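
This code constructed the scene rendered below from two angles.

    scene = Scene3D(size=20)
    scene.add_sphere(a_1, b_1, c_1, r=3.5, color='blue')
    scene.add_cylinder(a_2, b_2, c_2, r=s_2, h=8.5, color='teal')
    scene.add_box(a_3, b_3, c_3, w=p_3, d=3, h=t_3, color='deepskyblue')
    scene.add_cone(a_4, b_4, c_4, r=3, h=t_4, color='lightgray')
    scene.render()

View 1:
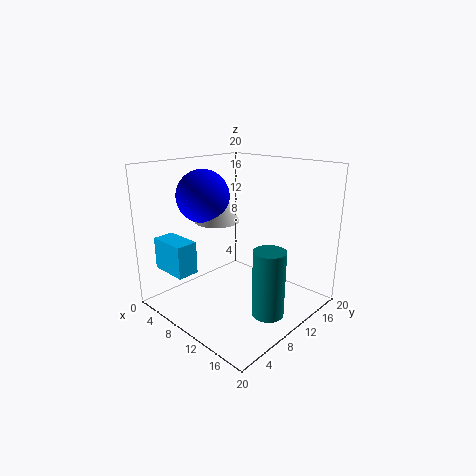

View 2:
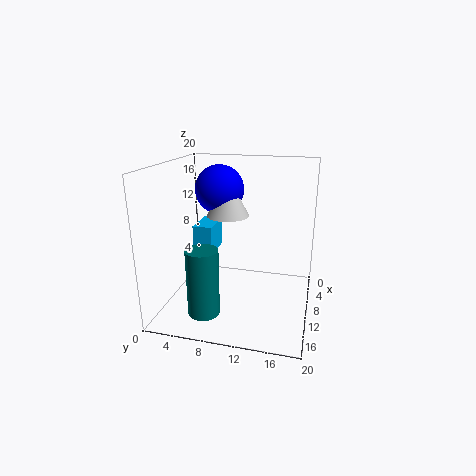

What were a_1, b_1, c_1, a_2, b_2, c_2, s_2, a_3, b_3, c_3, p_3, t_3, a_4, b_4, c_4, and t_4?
a_1 = 7
b_1 = 6.5
c_1 = 16
a_2 = 17.5
b_2 = 7.5
c_2 = 2.5
s_2 = 2
a_3 = 1.5
b_3 = 2
c_3 = 5.5
p_3 = 5.5
t_3 = 4.5
a_4 = 8
b_4 = 8
c_4 = 12.5
t_4 = 6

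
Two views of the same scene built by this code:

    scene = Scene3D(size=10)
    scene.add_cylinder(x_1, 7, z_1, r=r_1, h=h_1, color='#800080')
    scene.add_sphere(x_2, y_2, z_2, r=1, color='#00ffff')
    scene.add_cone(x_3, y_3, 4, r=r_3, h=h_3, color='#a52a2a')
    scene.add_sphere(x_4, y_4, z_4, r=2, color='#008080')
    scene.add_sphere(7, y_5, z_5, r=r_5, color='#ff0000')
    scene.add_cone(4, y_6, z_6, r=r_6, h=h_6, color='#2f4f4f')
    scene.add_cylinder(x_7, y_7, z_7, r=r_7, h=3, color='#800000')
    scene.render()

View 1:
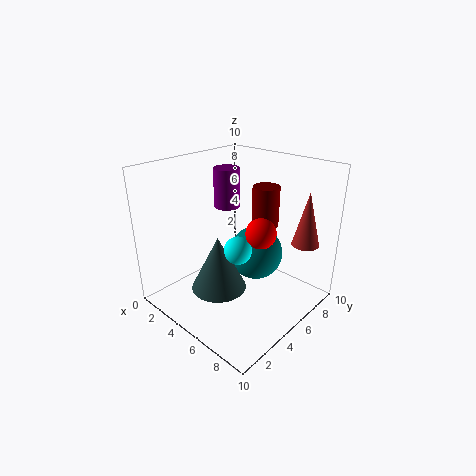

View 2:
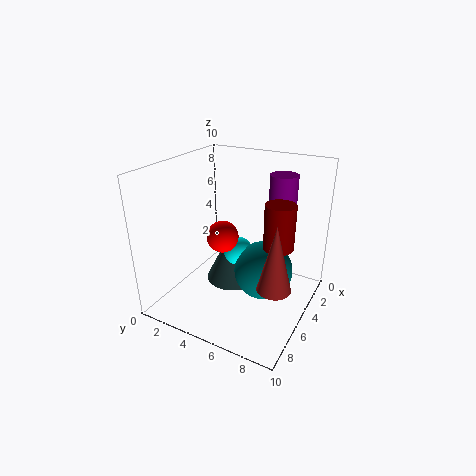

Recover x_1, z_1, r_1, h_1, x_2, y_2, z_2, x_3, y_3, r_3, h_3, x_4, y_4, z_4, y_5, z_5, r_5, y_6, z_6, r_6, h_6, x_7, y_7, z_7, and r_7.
x_1 = 2
z_1 = 6
r_1 = 1
h_1 = 3
x_2 = 5
y_2 = 5
z_2 = 4
x_3 = 8
y_3 = 9
r_3 = 1
h_3 = 4
x_4 = 5
y_4 = 7
z_4 = 3
y_5 = 5
z_5 = 6
r_5 = 1
y_6 = 4
z_6 = 1
r_6 = 2
h_6 = 4
x_7 = 5
y_7 = 8
z_7 = 5
r_7 = 1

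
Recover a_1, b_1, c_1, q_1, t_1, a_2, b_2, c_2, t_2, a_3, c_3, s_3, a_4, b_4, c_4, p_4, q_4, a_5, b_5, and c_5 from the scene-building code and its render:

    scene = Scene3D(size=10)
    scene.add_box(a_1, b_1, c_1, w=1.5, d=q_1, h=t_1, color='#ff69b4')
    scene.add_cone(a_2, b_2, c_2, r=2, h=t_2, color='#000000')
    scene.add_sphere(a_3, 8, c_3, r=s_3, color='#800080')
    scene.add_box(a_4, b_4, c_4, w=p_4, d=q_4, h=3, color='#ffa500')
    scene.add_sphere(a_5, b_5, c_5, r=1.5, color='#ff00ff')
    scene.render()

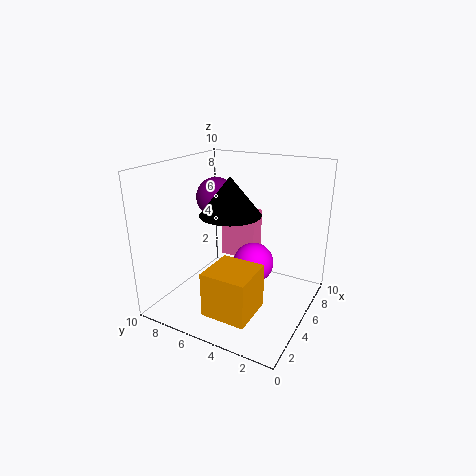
a_1 = 8.5; b_1 = 5.5; c_1 = 1.5; q_1 = 3; t_1 = 4; a_2 = 4; b_2 = 5; c_2 = 7; t_2 = 2.5; a_3 = 7; c_3 = 7; s_3 = 1.5; a_4 = 1; b_4 = 2.5; c_4 = 1; p_4 = 3; q_4 = 3; a_5 = 6.5; b_5 = 4.5; c_5 = 2.5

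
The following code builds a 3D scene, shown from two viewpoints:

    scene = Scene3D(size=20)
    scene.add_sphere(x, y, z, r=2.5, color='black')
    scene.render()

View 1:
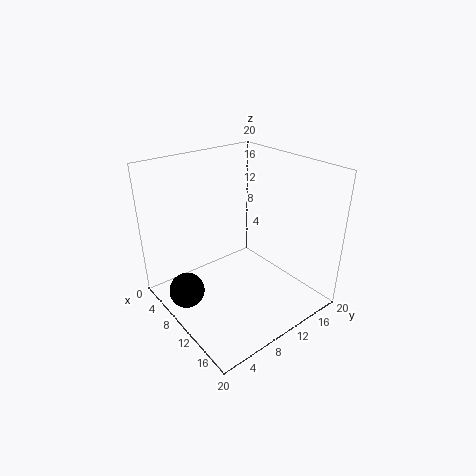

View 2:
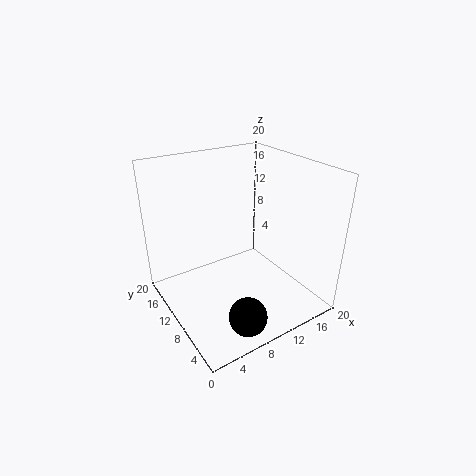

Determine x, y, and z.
x = 7; y = 3; z = 2.5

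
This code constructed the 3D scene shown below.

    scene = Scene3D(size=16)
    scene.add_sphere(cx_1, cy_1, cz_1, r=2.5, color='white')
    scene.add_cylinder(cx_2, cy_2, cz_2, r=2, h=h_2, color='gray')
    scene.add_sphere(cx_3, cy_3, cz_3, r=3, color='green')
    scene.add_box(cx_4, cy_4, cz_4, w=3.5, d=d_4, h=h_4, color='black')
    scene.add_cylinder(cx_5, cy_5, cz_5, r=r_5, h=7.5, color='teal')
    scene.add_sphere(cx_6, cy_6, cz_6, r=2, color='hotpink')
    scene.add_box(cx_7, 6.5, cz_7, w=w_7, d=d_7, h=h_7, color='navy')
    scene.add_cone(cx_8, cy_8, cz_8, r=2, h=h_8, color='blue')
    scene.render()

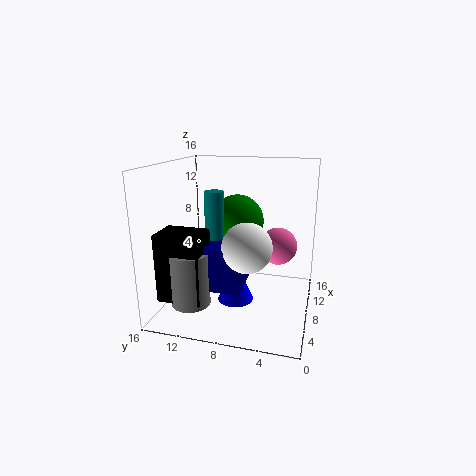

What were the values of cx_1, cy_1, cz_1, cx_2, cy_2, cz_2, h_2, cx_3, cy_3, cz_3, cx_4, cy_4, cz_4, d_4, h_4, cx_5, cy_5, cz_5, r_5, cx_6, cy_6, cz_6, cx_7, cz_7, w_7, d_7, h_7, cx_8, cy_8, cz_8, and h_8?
cx_1 = 4, cy_1 = 6, cz_1 = 8.5, cx_2 = 2.5, cy_2 = 11.5, cz_2 = 2.5, h_2 = 5.5, cx_3 = 9.5, cy_3 = 8.5, cz_3 = 9.5, cx_4 = 1, cy_4 = 10, cz_4 = 3, d_4 = 4.5, h_4 = 7, cx_5 = 6, cy_5 = 10, cz_5 = 6, r_5 = 1, cx_6 = 8, cy_6 = 3.5, cz_6 = 7.5, cx_7 = 2.5, cz_7 = 4, w_7 = 5, d_7 = 5.5, h_7 = 4.5, cx_8 = 7, cy_8 = 8, cz_8 = 1, h_8 = 4.5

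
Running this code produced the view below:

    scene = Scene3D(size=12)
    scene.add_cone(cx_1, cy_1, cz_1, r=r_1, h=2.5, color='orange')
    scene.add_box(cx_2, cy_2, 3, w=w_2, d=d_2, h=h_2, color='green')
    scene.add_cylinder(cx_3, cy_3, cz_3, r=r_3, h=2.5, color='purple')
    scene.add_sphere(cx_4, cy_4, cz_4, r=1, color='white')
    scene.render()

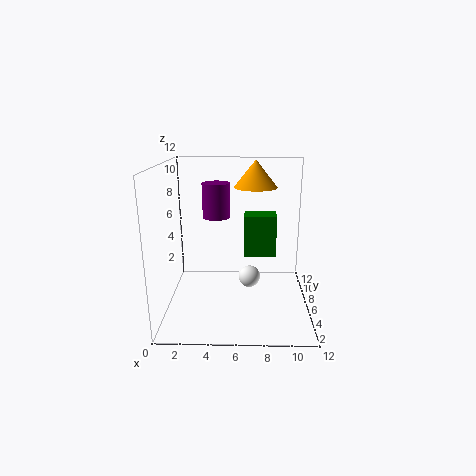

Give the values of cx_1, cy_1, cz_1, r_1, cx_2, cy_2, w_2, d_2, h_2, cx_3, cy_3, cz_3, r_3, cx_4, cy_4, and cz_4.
cx_1 = 7.5; cy_1 = 10; cz_1 = 9.5; r_1 = 2; cx_2 = 6.5; cy_2 = 9; w_2 = 3; d_2 = 2; h_2 = 4; cx_3 = 4.5; cy_3 = 3.5; cz_3 = 8.5; r_3 = 1; cx_4 = 7; cy_4 = 8; cz_4 = 1.5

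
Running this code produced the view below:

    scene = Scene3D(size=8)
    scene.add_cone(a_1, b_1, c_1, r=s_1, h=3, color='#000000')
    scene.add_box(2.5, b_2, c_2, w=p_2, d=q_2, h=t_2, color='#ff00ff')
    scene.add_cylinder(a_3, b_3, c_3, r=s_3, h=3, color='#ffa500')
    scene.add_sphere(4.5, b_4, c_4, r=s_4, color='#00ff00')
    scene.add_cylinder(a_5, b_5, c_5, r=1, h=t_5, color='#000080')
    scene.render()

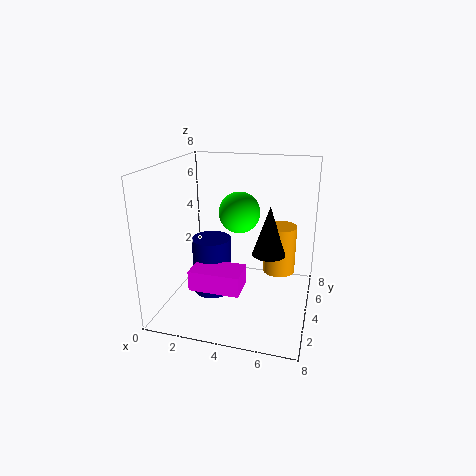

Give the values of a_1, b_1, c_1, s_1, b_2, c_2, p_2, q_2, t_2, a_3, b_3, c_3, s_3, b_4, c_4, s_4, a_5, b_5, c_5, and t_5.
a_1 = 5.5; b_1 = 5.5; c_1 = 2.5; s_1 = 1; b_2 = 0.5; c_2 = 2.5; p_2 = 2.5; q_2 = 1.5; t_2 = 1; a_3 = 6; b_3 = 6.5; c_3 = 1; s_3 = 1; b_4 = 2.5; c_4 = 6; s_4 = 1; a_5 = 3; b_5 = 2.5; c_5 = 1.5; t_5 = 3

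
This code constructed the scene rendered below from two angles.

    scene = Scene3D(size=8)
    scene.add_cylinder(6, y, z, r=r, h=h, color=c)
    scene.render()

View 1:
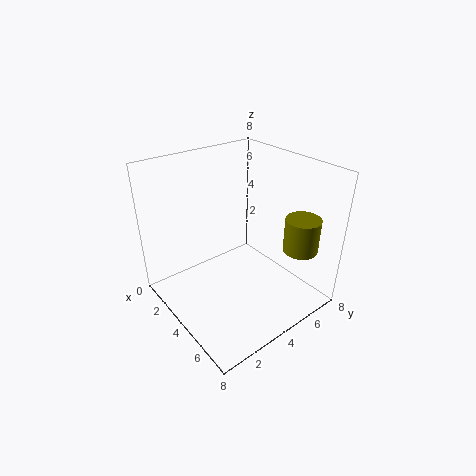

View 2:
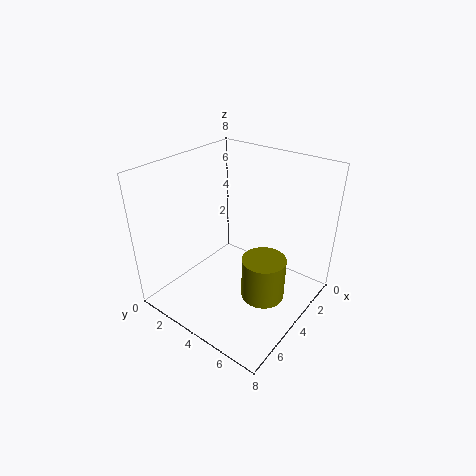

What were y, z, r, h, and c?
y = 7
z = 3
r = 1
h = 2
c = 'olive'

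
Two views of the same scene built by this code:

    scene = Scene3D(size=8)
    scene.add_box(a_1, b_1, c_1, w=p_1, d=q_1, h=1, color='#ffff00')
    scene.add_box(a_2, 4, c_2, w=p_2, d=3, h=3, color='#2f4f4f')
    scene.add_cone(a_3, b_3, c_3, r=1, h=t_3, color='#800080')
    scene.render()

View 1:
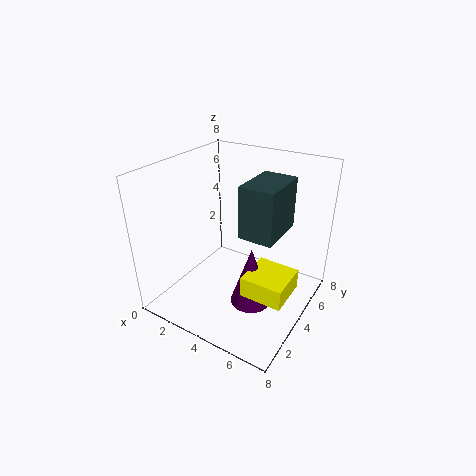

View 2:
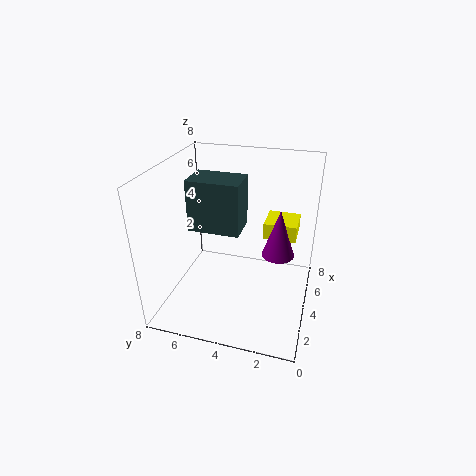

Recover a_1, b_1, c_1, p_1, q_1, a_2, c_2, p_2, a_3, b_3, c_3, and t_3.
a_1 = 6, b_1 = 1, c_1 = 3, p_1 = 2, q_1 = 2, a_2 = 4, c_2 = 4, p_2 = 2, a_3 = 6, b_3 = 2, c_3 = 2, t_3 = 3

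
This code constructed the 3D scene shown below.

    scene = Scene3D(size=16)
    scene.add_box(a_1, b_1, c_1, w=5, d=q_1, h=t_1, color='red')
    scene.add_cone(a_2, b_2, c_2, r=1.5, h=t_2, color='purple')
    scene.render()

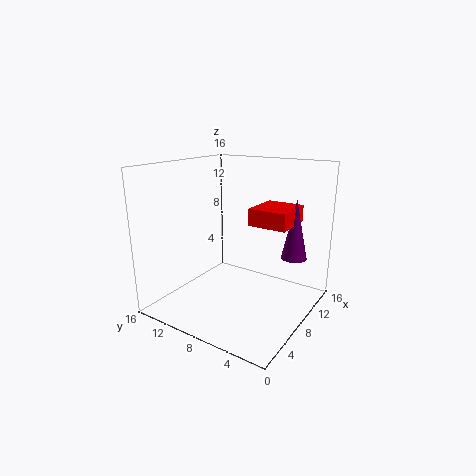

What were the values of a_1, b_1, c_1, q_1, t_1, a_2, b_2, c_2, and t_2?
a_1 = 9.75, b_1 = 3.25, c_1 = 9, q_1 = 4.5, t_1 = 2, a_2 = 12.75, b_2 = 3.25, c_2 = 5, t_2 = 7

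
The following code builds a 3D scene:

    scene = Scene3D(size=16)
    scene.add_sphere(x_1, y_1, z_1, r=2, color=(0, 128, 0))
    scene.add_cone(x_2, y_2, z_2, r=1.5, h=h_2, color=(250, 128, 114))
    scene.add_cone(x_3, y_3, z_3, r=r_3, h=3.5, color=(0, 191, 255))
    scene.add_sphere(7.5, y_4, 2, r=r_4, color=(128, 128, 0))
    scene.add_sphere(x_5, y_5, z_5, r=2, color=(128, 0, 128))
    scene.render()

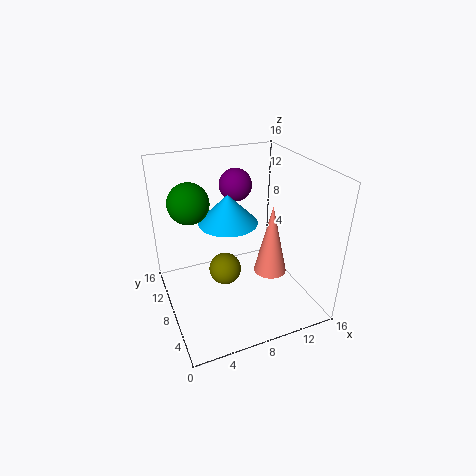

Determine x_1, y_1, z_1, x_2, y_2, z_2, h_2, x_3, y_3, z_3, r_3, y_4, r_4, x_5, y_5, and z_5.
x_1 = 2.5, y_1 = 7, z_1 = 13.5, x_2 = 8.5, y_2 = 1.5, z_2 = 8, h_2 = 6.5, x_3 = 8, y_3 = 11, z_3 = 8.5, r_3 = 3.5, y_4 = 11, r_4 = 2, x_5 = 10, y_5 = 13.5, z_5 = 12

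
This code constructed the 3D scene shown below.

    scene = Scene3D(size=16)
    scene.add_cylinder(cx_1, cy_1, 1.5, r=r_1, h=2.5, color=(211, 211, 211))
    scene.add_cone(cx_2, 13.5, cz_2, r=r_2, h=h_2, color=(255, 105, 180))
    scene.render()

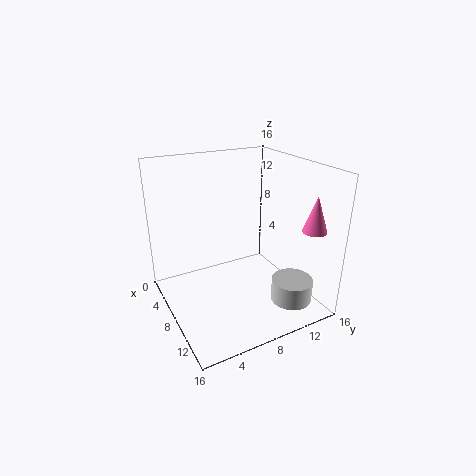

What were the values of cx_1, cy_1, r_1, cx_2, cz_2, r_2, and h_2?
cx_1 = 12.75, cy_1 = 12.25, r_1 = 2.25, cx_2 = 14, cz_2 = 10, r_2 = 1.25, h_2 = 3.75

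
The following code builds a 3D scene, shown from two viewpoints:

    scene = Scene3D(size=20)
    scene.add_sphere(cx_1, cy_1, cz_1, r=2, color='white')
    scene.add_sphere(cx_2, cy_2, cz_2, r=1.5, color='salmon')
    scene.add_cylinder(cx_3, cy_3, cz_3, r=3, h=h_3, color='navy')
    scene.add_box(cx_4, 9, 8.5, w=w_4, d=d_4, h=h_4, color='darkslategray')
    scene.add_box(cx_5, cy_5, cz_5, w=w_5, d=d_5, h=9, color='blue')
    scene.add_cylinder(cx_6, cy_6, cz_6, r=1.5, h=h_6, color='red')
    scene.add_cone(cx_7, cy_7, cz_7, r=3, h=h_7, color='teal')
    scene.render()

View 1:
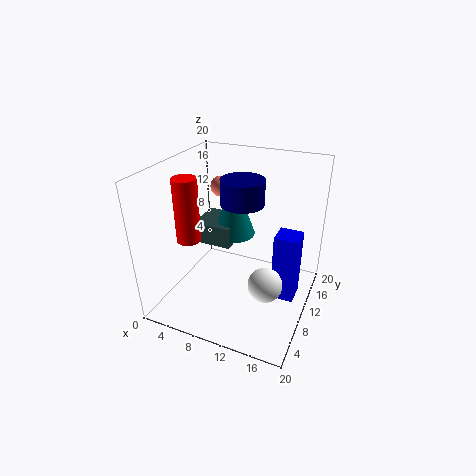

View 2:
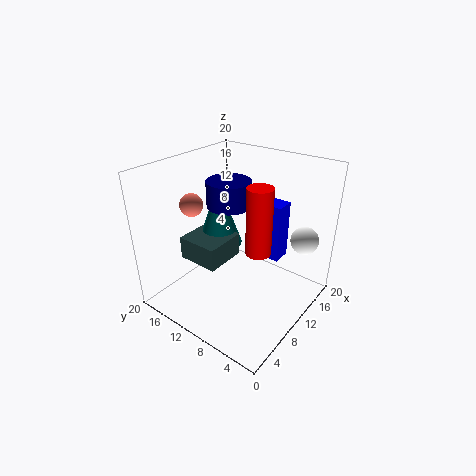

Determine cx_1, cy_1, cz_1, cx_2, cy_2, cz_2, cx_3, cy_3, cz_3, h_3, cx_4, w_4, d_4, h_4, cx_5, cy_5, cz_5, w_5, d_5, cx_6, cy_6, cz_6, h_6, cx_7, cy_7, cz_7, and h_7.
cx_1 = 16.5; cy_1 = 3; cz_1 = 9; cx_2 = 5.5; cy_2 = 14; cz_2 = 15.5; cx_3 = 10; cy_3 = 11.5; cz_3 = 14.5; h_3 = 3.5; cx_4 = 3.5; w_4 = 5.5; d_4 = 5.5; h_4 = 3; cx_5 = 16; cy_5 = 7; cz_5 = 4; w_5 = 3; d_5 = 3; cx_6 = 6; cy_6 = 4; cz_6 = 12; h_6 = 8; cx_7 = 8.5; cy_7 = 12; cz_7 = 9.5; h_7 = 8.5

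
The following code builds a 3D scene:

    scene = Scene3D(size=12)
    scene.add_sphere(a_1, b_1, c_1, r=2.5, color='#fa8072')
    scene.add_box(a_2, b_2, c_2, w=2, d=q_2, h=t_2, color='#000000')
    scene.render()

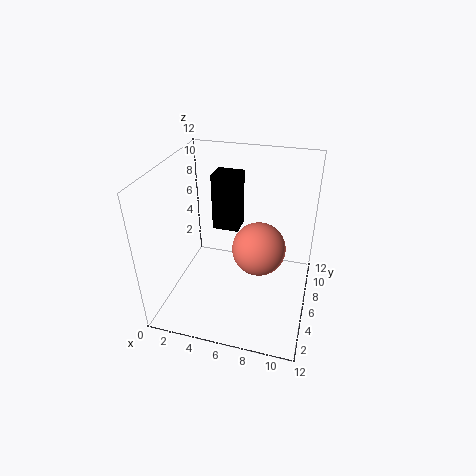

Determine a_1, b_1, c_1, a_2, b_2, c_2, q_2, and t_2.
a_1 = 7.25; b_1 = 8.75; c_1 = 3.25; a_2 = 4.5; b_2 = 4.25; c_2 = 7.75; q_2 = 1.75; t_2 = 4.25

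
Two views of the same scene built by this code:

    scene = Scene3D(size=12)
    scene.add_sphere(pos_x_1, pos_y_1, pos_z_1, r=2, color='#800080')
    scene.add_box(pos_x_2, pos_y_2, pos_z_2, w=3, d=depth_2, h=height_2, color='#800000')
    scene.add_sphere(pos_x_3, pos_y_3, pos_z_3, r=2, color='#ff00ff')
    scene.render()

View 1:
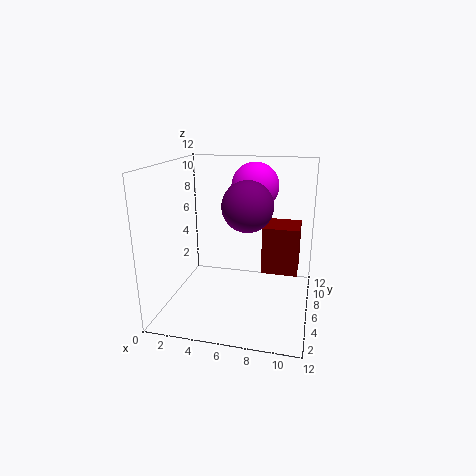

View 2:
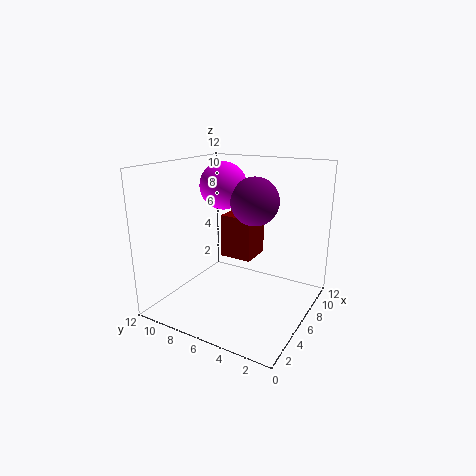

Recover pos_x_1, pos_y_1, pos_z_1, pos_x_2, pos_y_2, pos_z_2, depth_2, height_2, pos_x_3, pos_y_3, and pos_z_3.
pos_x_1 = 7; pos_y_1 = 5; pos_z_1 = 9; pos_x_2 = 8; pos_y_2 = 6; pos_z_2 = 3; depth_2 = 3; height_2 = 4; pos_x_3 = 7; pos_y_3 = 8; pos_z_3 = 10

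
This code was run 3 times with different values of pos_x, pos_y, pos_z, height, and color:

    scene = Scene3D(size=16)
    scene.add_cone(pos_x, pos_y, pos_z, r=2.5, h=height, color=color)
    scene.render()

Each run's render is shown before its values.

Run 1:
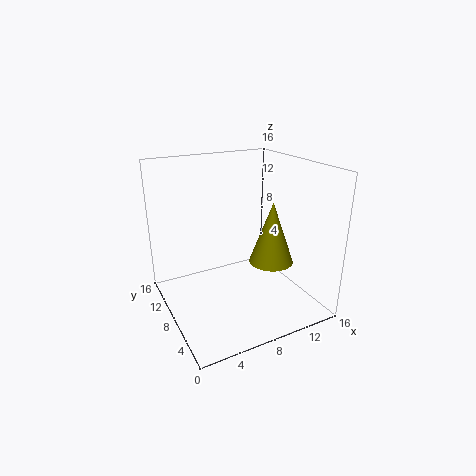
pos_x = 11.5
pos_y = 6.5
pos_z = 5
height = 7
color = 'olive'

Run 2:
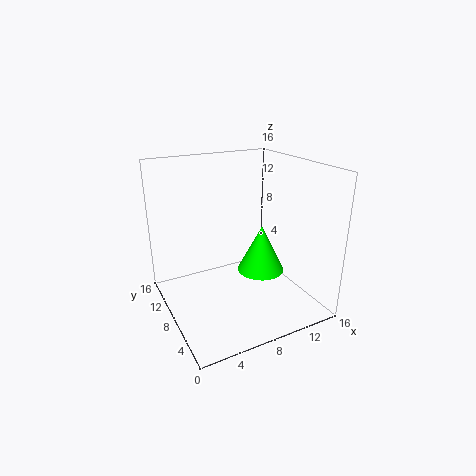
pos_x = 9.5
pos_y = 5.5
pos_z = 5
height = 5
color = 'lime'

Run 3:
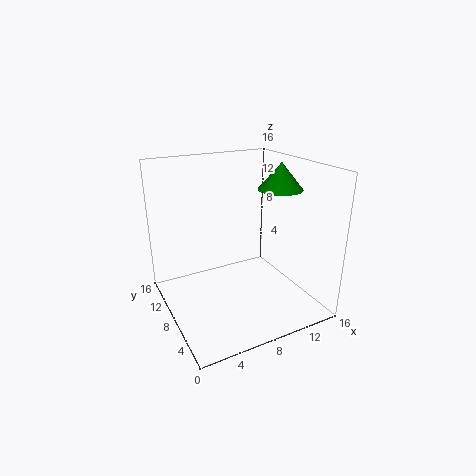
pos_x = 13
pos_y = 7.5
pos_z = 13
height = 3
color = 'green'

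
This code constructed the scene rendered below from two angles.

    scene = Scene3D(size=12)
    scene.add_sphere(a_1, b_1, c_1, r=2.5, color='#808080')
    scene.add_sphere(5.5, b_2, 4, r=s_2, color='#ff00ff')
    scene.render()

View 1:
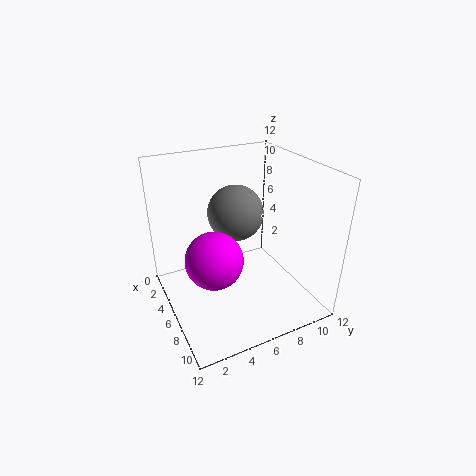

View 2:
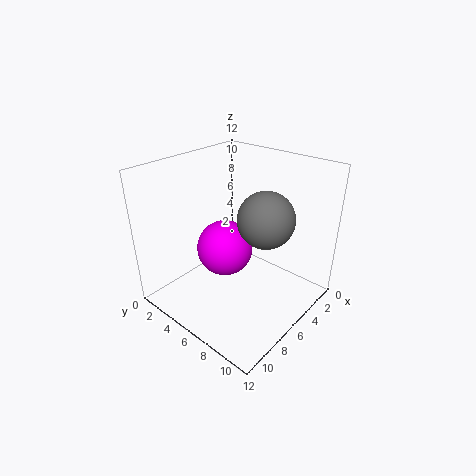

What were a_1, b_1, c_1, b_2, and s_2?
a_1 = 3.5, b_1 = 7, c_1 = 7, b_2 = 4, s_2 = 2.5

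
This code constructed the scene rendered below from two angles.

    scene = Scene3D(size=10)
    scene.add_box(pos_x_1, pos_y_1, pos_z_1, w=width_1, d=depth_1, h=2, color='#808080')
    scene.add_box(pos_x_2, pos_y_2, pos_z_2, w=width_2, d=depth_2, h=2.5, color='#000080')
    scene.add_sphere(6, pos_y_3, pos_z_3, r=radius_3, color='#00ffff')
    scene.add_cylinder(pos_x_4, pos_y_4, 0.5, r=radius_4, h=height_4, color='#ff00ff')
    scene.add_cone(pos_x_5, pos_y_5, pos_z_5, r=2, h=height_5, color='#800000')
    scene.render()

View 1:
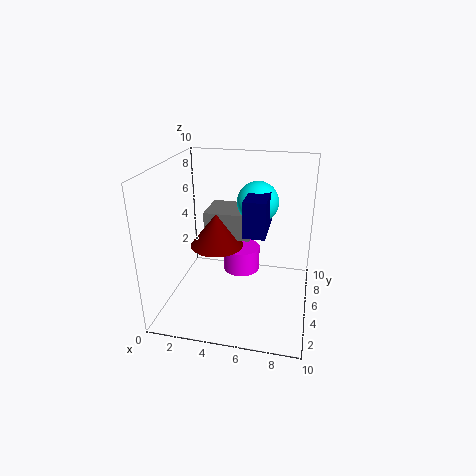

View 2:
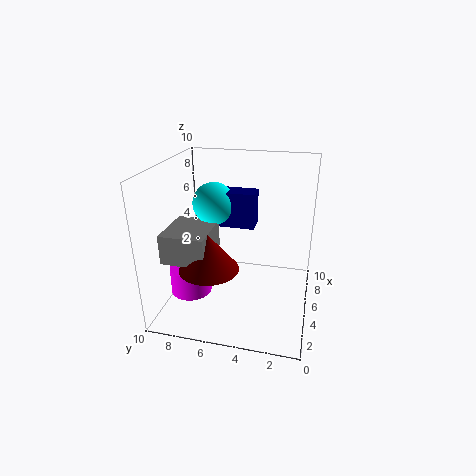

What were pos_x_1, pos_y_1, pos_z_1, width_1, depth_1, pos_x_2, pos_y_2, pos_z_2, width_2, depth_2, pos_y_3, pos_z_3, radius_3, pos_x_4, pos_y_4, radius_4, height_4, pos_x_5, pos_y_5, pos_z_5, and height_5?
pos_x_1 = 2; pos_y_1 = 6.5; pos_z_1 = 4; width_1 = 3.5; depth_1 = 3; pos_x_2 = 5.5; pos_y_2 = 4; pos_z_2 = 5.5; width_2 = 1.5; depth_2 = 3.5; pos_y_3 = 7; pos_z_3 = 7; radius_3 = 1.5; pos_x_4 = 4.5; pos_y_4 = 8.5; radius_4 = 1.5; height_4 = 2; pos_x_5 = 3; pos_y_5 = 6.5; pos_z_5 = 3.5; height_5 = 2.5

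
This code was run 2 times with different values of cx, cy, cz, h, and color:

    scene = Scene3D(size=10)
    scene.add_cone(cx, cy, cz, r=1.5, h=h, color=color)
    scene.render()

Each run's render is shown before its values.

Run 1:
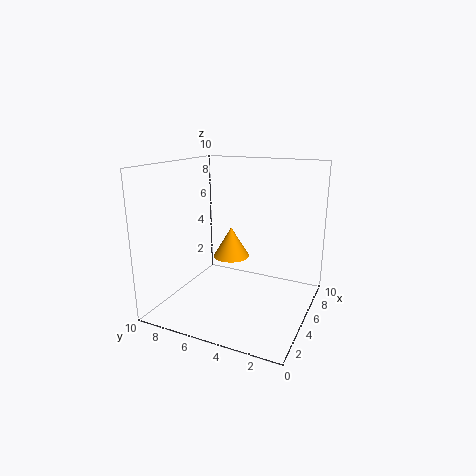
cx = 8.5; cy = 7.25; cz = 2; h = 2.5; color = 'orange'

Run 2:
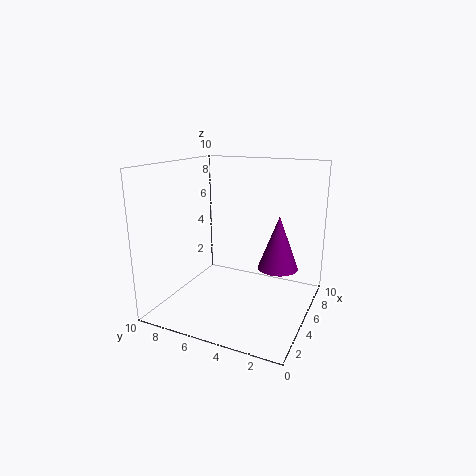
cx = 7.25; cy = 2.75; cz = 2.25; h = 4; color = 'purple'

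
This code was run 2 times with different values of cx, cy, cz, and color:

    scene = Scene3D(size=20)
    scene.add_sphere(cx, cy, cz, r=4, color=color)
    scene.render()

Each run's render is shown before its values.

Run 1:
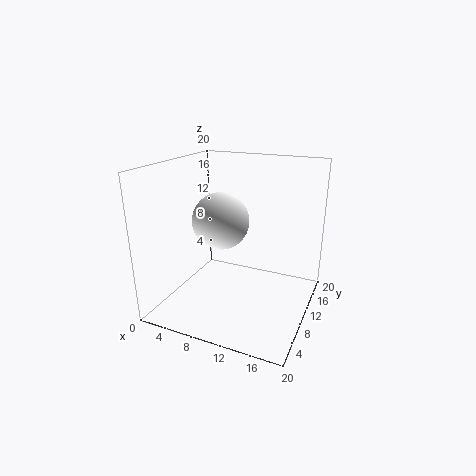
cx = 7.25
cy = 10.25
cz = 12
color = 'white'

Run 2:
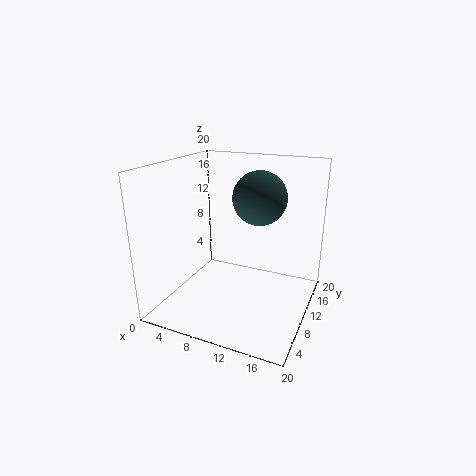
cx = 11.25
cy = 15
cz = 14.5
color = 'darkslategray'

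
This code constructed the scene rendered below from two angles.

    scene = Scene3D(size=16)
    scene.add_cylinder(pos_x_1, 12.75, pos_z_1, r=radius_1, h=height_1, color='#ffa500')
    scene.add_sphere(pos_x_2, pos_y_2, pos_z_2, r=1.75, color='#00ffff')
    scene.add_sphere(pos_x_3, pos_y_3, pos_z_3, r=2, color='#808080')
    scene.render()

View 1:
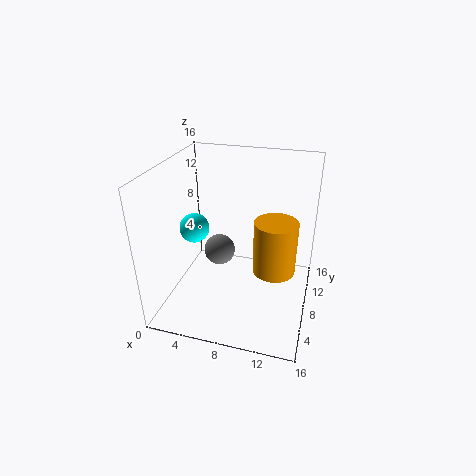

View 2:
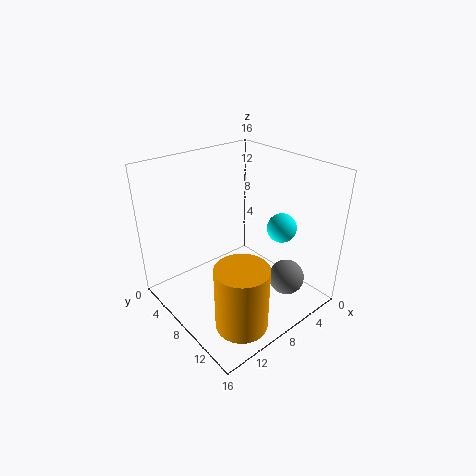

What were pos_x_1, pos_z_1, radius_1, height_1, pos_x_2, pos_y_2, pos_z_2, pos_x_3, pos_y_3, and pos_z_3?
pos_x_1 = 11.5, pos_z_1 = 1, radius_1 = 2.75, height_1 = 7, pos_x_2 = 2.25, pos_y_2 = 9.25, pos_z_2 = 7.75, pos_x_3 = 4.25, pos_y_3 = 12.25, pos_z_3 = 3.25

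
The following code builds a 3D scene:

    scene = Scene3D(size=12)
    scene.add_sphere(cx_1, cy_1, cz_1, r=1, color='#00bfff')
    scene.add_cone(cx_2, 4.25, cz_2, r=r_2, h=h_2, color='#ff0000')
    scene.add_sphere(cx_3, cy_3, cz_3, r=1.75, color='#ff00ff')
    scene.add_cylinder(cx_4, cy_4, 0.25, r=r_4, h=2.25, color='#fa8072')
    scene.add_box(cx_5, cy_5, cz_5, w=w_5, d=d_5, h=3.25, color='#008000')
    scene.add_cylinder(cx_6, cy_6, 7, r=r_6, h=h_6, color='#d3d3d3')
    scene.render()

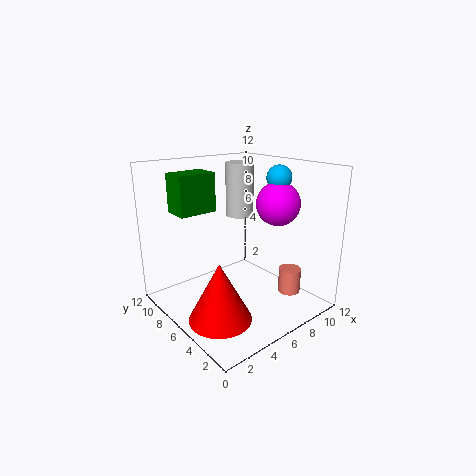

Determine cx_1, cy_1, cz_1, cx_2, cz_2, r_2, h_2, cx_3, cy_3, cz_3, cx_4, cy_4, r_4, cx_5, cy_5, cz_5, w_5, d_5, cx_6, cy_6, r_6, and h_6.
cx_1 = 8.5
cy_1 = 4
cz_1 = 11
cx_2 = 2.75
cz_2 = 0.5
r_2 = 2.5
h_2 = 4.75
cx_3 = 8.25
cy_3 = 3.75
cz_3 = 9
cx_4 = 10.5
cy_4 = 4
r_4 = 1
cx_5 = 2
cy_5 = 8
cz_5 = 8
w_5 = 3.25
d_5 = 2.25
cx_6 = 8.25
cy_6 = 8.5
r_6 = 1.25
h_6 = 4.75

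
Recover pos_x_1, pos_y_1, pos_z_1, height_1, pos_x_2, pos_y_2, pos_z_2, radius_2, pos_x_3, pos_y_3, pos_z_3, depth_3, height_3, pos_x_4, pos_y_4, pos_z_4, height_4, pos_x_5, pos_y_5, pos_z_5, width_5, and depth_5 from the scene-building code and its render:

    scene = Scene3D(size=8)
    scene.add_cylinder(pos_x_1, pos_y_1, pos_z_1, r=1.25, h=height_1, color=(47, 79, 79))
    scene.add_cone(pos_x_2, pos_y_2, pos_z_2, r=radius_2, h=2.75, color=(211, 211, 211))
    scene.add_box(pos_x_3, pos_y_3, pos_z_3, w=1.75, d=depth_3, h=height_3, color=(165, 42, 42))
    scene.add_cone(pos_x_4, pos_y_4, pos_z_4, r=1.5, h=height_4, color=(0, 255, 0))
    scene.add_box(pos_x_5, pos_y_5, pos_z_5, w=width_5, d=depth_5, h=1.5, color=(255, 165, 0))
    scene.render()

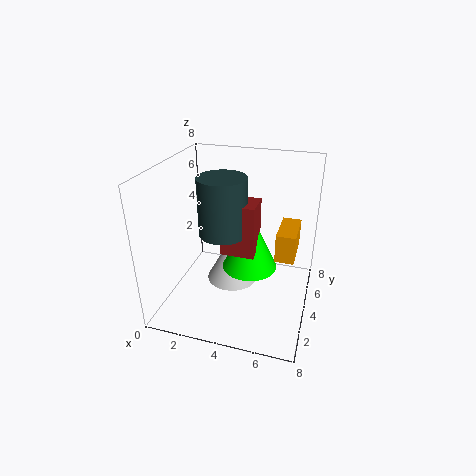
pos_x_1 = 3.5, pos_y_1 = 3, pos_z_1 = 4.75, height_1 = 3, pos_x_2 = 3.5, pos_y_2 = 4.5, pos_z_2 = 1, radius_2 = 1.5, pos_x_3 = 3.5, pos_y_3 = 2.5, pos_z_3 = 3.75, depth_3 = 1.5, height_3 = 2.75, pos_x_4 = 4.75, pos_y_4 = 3.75, pos_z_4 = 2.5, height_4 = 3.25, pos_x_5 = 6.25, pos_y_5 = 3, pos_z_5 = 3.5, width_5 = 1, depth_5 = 2.25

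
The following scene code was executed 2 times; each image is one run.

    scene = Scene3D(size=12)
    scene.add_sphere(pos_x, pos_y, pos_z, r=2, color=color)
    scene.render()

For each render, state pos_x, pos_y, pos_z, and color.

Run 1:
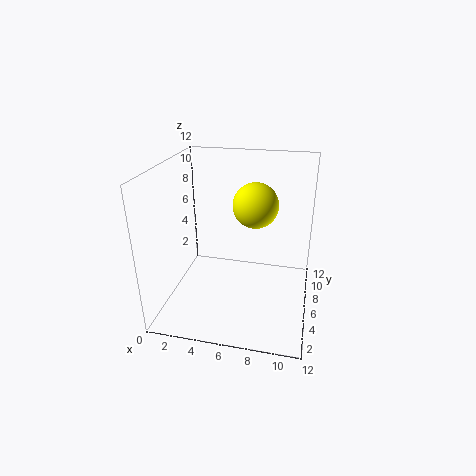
pos_x = 7, pos_y = 8.5, pos_z = 8, color = 'yellow'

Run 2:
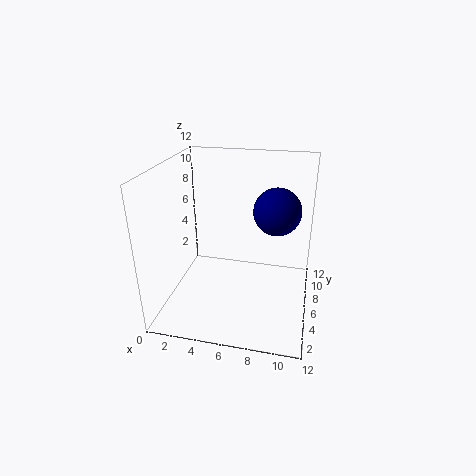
pos_x = 9, pos_y = 7.5, pos_z = 8, color = 'navy'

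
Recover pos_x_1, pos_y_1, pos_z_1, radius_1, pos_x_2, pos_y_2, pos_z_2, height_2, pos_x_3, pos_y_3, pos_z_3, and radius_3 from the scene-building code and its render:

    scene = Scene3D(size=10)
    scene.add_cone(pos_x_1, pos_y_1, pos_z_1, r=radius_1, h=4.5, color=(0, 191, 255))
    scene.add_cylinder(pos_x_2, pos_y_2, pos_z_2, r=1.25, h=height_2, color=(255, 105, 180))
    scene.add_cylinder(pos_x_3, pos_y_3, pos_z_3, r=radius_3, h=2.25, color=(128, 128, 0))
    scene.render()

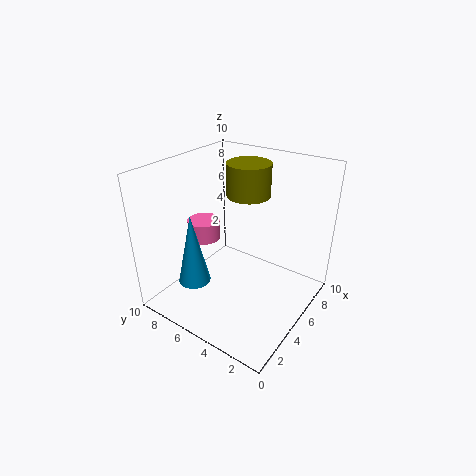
pos_x_1 = 1.25; pos_y_1 = 5.75; pos_z_1 = 3.5; radius_1 = 1; pos_x_2 = 5.75; pos_y_2 = 8.75; pos_z_2 = 3.5; height_2 = 1.5; pos_x_3 = 6.25; pos_y_3 = 5; pos_z_3 = 7.75; radius_3 = 1.5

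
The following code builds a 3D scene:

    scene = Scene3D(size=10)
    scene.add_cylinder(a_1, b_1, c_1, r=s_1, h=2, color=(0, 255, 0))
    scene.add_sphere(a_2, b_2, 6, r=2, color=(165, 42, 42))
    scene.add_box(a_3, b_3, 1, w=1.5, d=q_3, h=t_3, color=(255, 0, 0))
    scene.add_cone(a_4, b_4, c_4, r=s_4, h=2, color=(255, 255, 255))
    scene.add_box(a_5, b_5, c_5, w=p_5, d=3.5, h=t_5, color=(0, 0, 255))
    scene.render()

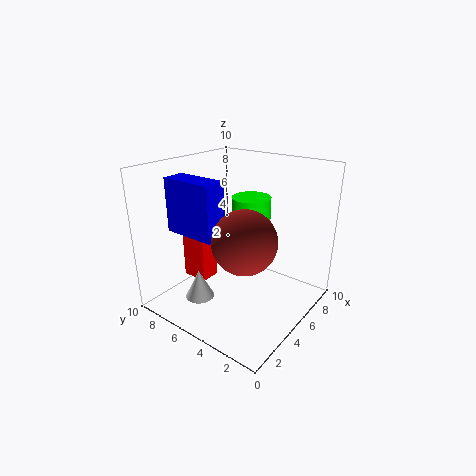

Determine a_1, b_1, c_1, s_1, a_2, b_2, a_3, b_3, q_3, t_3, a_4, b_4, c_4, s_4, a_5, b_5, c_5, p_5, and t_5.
a_1 = 8, b_1 = 6, c_1 = 5, s_1 = 1.5, a_2 = 3, b_2 = 3, a_3 = 4, b_3 = 7.5, q_3 = 2, t_3 = 4.5, a_4 = 2.5, b_4 = 6.5, c_4 = 1, s_4 = 1, a_5 = 1.5, b_5 = 4.5, c_5 = 6, p_5 = 1.5, t_5 = 3.5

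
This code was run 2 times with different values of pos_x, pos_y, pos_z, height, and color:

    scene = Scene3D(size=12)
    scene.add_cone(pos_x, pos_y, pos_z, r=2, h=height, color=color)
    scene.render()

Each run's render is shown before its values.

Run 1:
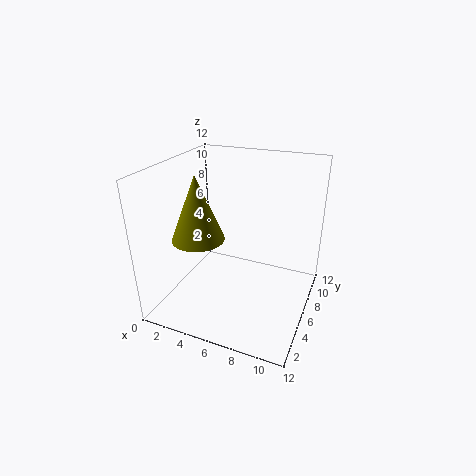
pos_x = 4, pos_y = 3, pos_z = 7, height = 5, color = 'olive'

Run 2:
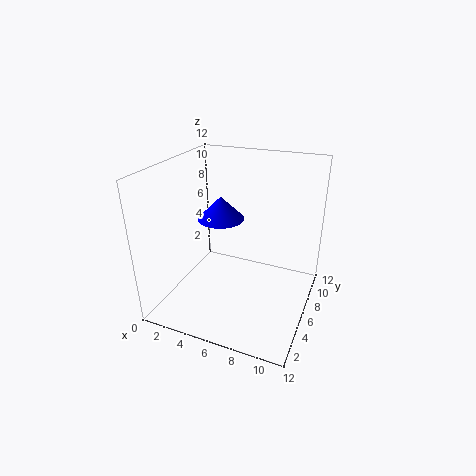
pos_x = 4, pos_y = 7, pos_z = 7, height = 2, color = 'blue'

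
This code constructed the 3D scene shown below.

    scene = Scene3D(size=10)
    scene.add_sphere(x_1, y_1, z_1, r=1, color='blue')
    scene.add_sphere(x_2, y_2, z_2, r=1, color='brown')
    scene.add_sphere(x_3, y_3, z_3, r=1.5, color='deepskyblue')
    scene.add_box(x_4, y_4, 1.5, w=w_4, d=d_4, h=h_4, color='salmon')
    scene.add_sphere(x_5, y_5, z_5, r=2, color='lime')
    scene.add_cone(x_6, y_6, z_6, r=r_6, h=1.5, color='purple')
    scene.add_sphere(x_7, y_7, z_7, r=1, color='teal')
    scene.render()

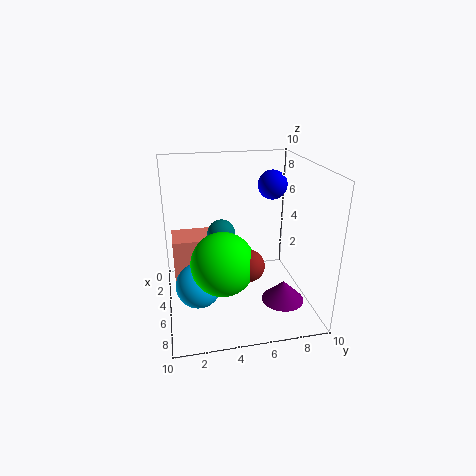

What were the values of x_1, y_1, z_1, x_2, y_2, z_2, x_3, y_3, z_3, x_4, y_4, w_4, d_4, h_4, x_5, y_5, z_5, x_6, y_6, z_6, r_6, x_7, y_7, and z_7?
x_1 = 4.5, y_1 = 7.5, z_1 = 8.5, x_2 = 8, y_2 = 5, z_2 = 4.5, x_3 = 6.5, y_3 = 2, z_3 = 2.5, x_4 = 1.5, y_4 = 0.5, w_4 = 2.5, d_4 = 3, h_4 = 3, x_5 = 7.5, y_5 = 3.5, z_5 = 4.5, x_6 = 6.5, y_6 = 8, z_6 = 0.5, r_6 = 1.5, x_7 = 4, y_7 = 4, z_7 = 5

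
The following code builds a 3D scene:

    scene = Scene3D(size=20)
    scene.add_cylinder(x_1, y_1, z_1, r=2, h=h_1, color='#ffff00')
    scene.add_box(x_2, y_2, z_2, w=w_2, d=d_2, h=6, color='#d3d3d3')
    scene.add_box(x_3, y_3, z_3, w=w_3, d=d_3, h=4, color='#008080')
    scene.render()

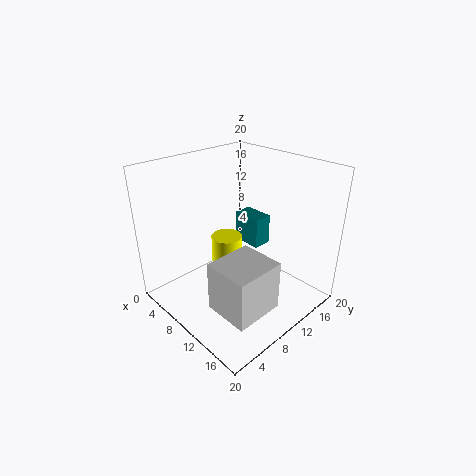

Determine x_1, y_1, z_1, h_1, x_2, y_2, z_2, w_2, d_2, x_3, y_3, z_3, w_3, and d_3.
x_1 = 10.5, y_1 = 7.5, z_1 = 1.5, h_1 = 10, x_2 = 14.5, y_2 = 1, z_2 = 6, w_2 = 5.5, d_2 = 6, x_3 = 9, y_3 = 10.5, z_3 = 9.5, w_3 = 4, d_3 = 2.5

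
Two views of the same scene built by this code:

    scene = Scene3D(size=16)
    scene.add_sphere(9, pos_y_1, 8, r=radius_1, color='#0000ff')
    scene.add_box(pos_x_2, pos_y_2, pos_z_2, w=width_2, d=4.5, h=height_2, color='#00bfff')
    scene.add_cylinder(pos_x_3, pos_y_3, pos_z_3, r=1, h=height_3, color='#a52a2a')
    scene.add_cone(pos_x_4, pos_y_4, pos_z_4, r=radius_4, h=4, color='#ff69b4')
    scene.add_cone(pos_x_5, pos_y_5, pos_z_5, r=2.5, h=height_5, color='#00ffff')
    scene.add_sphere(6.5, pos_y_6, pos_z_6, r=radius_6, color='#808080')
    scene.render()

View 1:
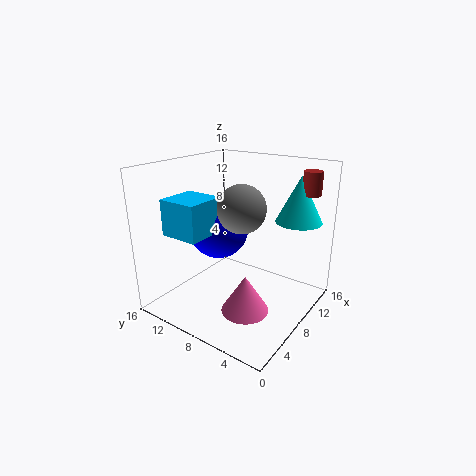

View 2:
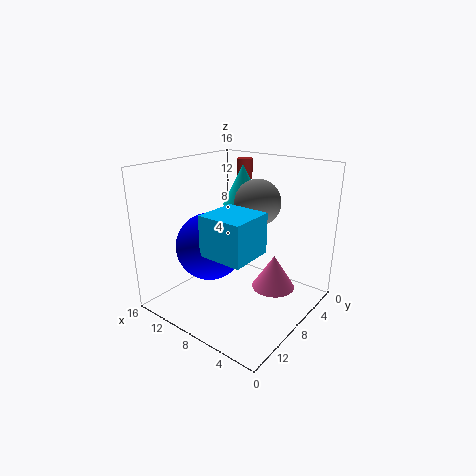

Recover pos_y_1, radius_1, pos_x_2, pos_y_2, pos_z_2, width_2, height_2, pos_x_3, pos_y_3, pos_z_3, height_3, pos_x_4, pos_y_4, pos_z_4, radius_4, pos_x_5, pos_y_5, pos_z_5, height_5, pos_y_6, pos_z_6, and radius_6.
pos_y_1 = 11.5
radius_1 = 3.5
pos_x_2 = 3
pos_y_2 = 10
pos_z_2 = 8.5
width_2 = 4.5
height_2 = 4
pos_x_3 = 12
pos_y_3 = 1.5
pos_z_3 = 13
height_3 = 2.5
pos_x_4 = 5
pos_y_4 = 5
pos_z_4 = 1.5
radius_4 = 2.5
pos_x_5 = 11.5
pos_y_5 = 2.5
pos_z_5 = 10
height_5 = 5
pos_y_6 = 6.5
pos_z_6 = 12
radius_6 = 2.5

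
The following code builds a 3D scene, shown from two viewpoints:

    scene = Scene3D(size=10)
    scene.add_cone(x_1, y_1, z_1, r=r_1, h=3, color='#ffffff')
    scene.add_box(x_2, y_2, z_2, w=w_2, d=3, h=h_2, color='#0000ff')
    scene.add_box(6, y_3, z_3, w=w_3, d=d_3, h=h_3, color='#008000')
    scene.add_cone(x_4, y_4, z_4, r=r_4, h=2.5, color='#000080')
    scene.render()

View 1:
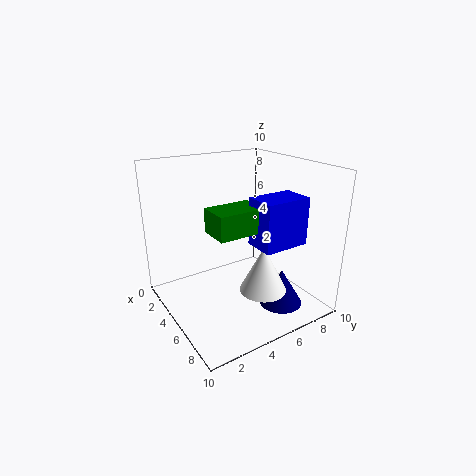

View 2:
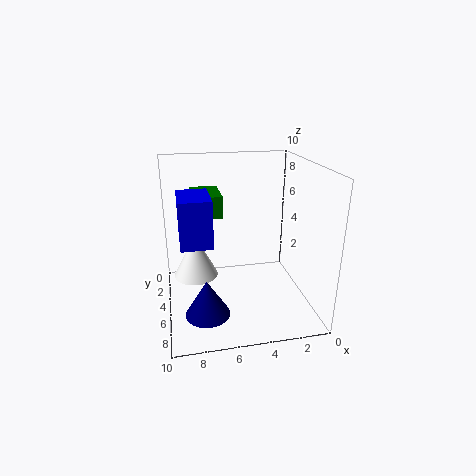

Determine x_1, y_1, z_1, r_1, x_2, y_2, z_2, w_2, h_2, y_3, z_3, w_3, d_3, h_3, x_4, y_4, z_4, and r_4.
x_1 = 8
y_1 = 5
z_1 = 2.5
r_1 = 1.5
x_2 = 7
y_2 = 4.5
z_2 = 5.5
w_2 = 2
h_2 = 3
y_3 = 2
z_3 = 6.5
w_3 = 2
d_3 = 3
h_3 = 1.5
x_4 = 7.5
y_4 = 7
z_4 = 0.5
r_4 = 1.5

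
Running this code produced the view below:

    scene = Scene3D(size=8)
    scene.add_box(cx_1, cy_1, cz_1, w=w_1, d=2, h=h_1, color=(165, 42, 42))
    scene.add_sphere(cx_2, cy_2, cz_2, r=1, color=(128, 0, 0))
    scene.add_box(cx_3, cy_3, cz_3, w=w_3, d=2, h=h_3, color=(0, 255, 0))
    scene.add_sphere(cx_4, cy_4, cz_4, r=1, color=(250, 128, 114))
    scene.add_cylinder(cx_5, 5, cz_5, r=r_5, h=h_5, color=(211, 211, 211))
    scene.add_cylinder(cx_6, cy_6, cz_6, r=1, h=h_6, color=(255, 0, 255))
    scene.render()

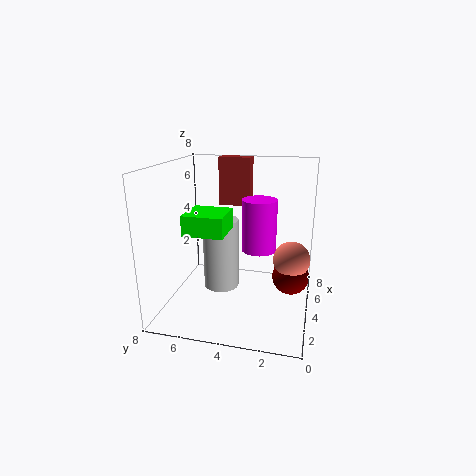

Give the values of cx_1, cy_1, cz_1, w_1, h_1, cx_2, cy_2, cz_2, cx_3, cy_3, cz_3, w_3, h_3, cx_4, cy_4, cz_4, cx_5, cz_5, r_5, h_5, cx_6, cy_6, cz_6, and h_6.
cx_1 = 7, cy_1 = 4, cz_1 = 5, w_1 = 1, h_1 = 3, cx_2 = 4, cy_2 = 1, cz_2 = 2, cx_3 = 1, cy_3 = 4, cz_3 = 5, w_3 = 2, h_3 = 1, cx_4 = 4, cy_4 = 1, cz_4 = 3, cx_5 = 4, cz_5 = 1, r_5 = 1, h_5 = 4, cx_6 = 5, cy_6 = 3, cz_6 = 3, h_6 = 3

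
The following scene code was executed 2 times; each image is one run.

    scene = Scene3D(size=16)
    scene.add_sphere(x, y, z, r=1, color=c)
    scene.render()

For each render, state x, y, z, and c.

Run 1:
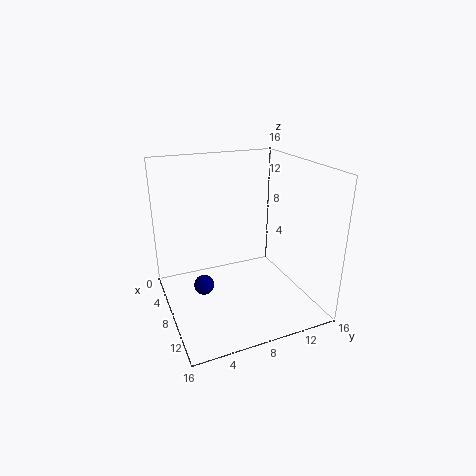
x = 11, y = 3, z = 5, c = 'navy'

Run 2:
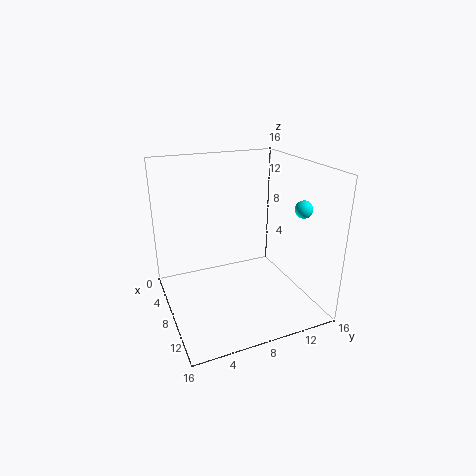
x = 10, y = 15, z = 11, c = 'cyan'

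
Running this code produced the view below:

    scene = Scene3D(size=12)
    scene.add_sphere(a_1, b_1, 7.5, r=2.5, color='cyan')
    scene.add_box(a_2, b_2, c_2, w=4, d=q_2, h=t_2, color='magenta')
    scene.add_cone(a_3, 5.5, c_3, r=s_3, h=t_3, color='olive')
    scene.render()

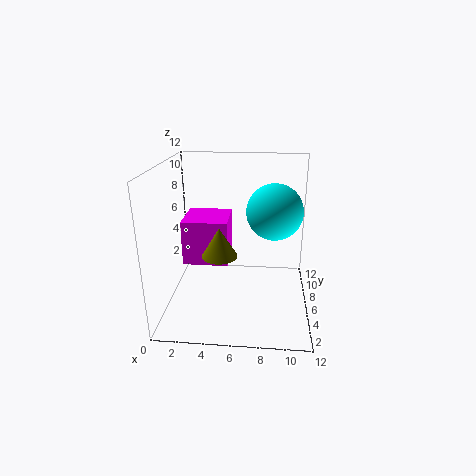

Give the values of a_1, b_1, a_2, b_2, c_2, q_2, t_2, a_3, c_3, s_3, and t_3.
a_1 = 9
b_1 = 8.5
a_2 = 1
b_2 = 6.5
c_2 = 3
q_2 = 4
t_2 = 4
a_3 = 4.5
c_3 = 4.5
s_3 = 1.5
t_3 = 2.5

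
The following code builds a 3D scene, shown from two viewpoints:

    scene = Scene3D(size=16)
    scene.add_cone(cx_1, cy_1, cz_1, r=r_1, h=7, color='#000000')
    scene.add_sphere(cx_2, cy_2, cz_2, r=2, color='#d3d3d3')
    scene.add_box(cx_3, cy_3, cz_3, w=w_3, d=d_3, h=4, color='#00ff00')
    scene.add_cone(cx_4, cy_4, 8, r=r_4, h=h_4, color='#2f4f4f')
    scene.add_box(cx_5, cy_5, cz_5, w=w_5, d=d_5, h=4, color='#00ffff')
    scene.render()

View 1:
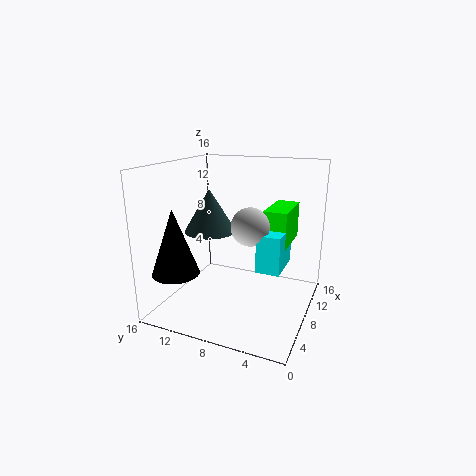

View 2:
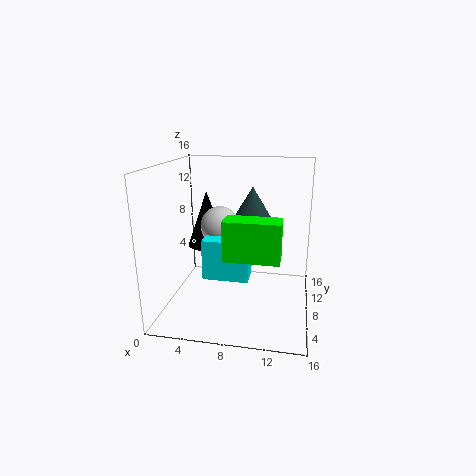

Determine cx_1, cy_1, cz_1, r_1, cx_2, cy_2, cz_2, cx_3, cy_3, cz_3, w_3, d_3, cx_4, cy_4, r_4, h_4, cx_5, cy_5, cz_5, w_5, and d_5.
cx_1 = 3, cy_1 = 13, cz_1 = 5, r_1 = 2.5, cx_2 = 6.5, cy_2 = 6, cz_2 = 10, cx_3 = 7.5, cy_3 = 2.5, cz_3 = 7.5, w_3 = 5.5, d_3 = 2.5, cx_4 = 9, cy_4 = 12, r_4 = 3, h_4 = 5, cx_5 = 5.5, cy_5 = 2.5, cz_5 = 5.5, w_5 = 4.5, d_5 = 2.5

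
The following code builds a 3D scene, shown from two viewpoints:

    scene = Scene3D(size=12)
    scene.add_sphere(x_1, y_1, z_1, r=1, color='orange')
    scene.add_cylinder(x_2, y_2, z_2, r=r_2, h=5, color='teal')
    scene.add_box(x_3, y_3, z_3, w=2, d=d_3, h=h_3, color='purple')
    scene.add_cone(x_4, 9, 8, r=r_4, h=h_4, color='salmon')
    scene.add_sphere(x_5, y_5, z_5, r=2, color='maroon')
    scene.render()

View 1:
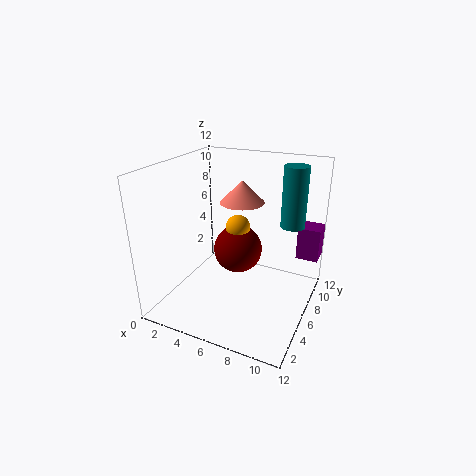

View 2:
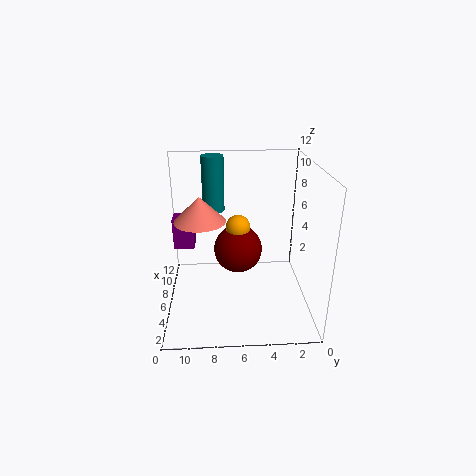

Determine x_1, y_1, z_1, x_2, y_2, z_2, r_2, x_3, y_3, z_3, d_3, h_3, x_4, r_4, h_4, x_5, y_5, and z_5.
x_1 = 6; y_1 = 6; z_1 = 7; x_2 = 10; y_2 = 8; z_2 = 7; r_2 = 1; x_3 = 10; y_3 = 10; z_3 = 3; d_3 = 2; h_3 = 3; x_4 = 5; r_4 = 2; h_4 = 2; x_5 = 6; y_5 = 6; z_5 = 5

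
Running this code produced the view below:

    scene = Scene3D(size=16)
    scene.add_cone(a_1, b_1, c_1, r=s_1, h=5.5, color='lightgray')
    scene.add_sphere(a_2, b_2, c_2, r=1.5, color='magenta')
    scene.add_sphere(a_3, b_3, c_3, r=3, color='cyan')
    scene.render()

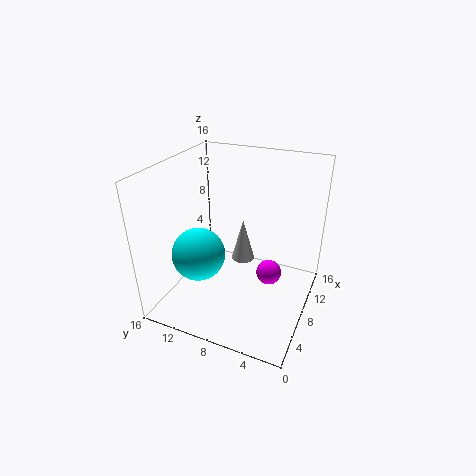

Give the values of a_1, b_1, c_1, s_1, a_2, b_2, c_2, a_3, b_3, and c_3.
a_1 = 13; b_1 = 9.5; c_1 = 2; s_1 = 1.5; a_2 = 10.5; b_2 = 5; c_2 = 2.5; a_3 = 6; b_3 = 12; c_3 = 6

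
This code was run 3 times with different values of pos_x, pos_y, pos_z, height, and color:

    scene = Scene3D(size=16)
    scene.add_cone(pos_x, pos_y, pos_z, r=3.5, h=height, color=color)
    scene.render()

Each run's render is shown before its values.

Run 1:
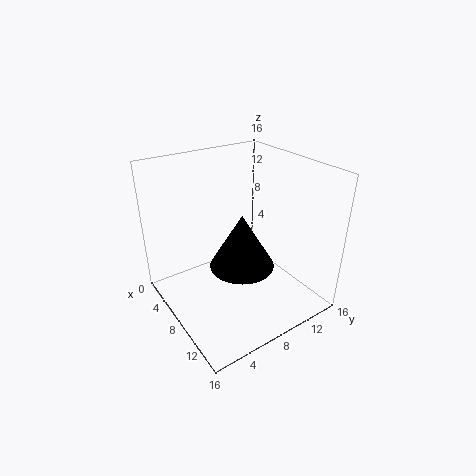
pos_x = 9.5
pos_y = 7.5
pos_z = 5.5
height = 6
color = 'black'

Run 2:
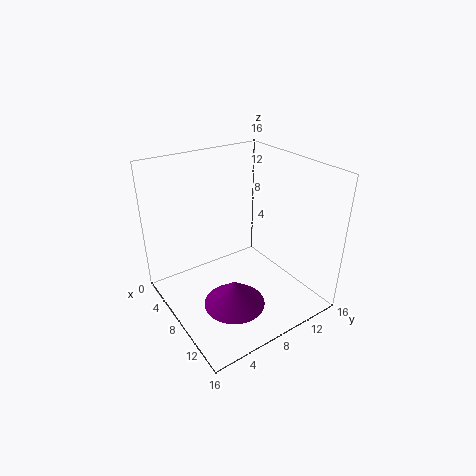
pos_x = 9.5
pos_y = 6.5
pos_z = 0.5
height = 3
color = 'purple'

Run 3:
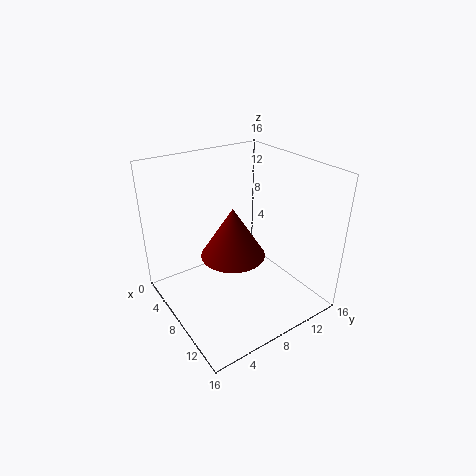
pos_x = 8.5
pos_y = 7
pos_z = 6.5
height = 5.5
color = 'maroon'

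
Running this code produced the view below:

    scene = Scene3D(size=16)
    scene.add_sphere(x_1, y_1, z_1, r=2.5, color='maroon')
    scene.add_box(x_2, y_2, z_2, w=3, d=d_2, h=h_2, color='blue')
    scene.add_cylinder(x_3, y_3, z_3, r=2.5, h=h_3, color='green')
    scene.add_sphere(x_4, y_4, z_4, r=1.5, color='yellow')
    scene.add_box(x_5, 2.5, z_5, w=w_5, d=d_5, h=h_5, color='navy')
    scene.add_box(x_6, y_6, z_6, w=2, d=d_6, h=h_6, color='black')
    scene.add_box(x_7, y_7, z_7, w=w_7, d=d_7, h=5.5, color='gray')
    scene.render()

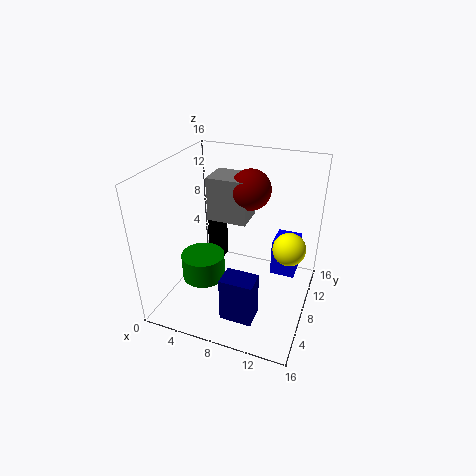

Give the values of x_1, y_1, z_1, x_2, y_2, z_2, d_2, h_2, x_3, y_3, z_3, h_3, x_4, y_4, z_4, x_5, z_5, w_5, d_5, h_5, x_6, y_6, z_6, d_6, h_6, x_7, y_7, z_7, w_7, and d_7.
x_1 = 7.5, y_1 = 13.5, z_1 = 11.5, x_2 = 11, y_2 = 11.5, z_2 = 1.5, d_2 = 3.5, h_2 = 4.5, x_3 = 4, y_3 = 7, z_3 = 2.5, h_3 = 3, x_4 = 14.5, y_4 = 4, z_4 = 10.5, x_5 = 8, z_5 = 1, w_5 = 3.5, d_5 = 2.5, h_5 = 5, x_6 = 1.5, y_6 = 13.5, z_6 = 0.5, d_6 = 2, h_6 = 7, x_7 = 2.5, y_7 = 11.5, z_7 = 7.5, w_7 = 5, d_7 = 4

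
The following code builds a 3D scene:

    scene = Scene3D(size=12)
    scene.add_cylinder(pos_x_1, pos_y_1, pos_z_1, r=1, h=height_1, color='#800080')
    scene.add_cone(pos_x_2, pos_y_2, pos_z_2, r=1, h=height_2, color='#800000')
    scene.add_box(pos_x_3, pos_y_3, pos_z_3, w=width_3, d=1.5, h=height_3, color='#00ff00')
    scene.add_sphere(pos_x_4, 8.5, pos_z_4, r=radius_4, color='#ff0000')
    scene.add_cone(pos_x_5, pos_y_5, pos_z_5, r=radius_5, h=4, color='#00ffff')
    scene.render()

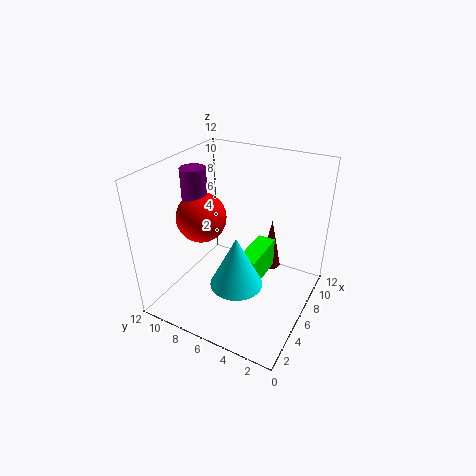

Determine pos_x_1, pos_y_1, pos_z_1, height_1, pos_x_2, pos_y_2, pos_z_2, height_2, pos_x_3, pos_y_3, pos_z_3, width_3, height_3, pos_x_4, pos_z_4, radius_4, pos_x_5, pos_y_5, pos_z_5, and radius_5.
pos_x_1 = 4.5; pos_y_1 = 9; pos_z_1 = 7; height_1 = 5; pos_x_2 = 11; pos_y_2 = 5; pos_z_2 = 0.5; height_2 = 5; pos_x_3 = 4; pos_y_3 = 3.5; pos_z_3 = 3; width_3 = 4; height_3 = 2.5; pos_x_4 = 4.5; pos_z_4 = 8; radius_4 = 2; pos_x_5 = 3; pos_y_5 = 4.5; pos_z_5 = 4; radius_5 = 2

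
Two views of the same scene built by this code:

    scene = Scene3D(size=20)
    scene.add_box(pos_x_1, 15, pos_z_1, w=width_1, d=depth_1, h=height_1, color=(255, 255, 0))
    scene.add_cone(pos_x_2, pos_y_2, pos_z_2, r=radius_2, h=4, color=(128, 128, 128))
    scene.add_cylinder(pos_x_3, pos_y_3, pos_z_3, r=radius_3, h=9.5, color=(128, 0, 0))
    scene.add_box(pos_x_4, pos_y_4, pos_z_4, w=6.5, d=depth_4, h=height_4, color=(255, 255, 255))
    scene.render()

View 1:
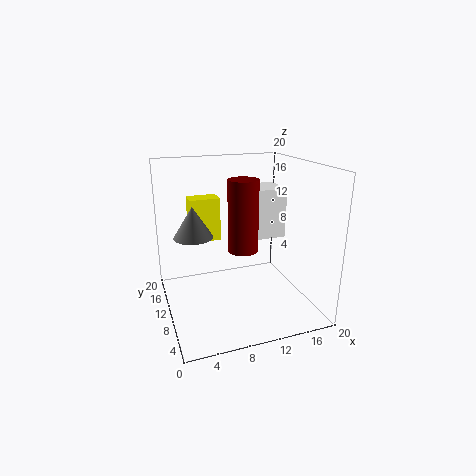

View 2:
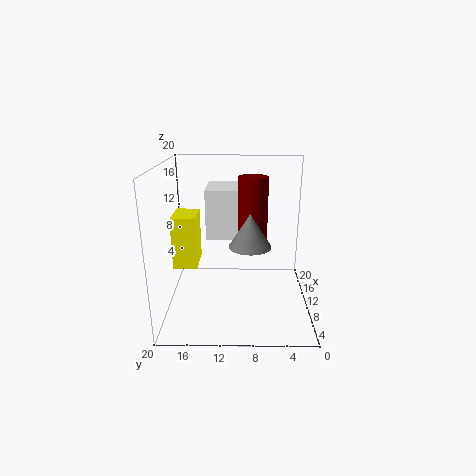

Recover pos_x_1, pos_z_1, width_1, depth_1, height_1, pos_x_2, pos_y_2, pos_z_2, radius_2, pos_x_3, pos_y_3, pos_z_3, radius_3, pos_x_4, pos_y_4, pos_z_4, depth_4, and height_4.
pos_x_1 = 4.5
pos_z_1 = 8
width_1 = 4.5
depth_1 = 3
height_1 = 6.5
pos_x_2 = 3.5
pos_y_2 = 8.5
pos_z_2 = 11.5
radius_2 = 2.5
pos_x_3 = 10
pos_y_3 = 8
pos_z_3 = 9
radius_3 = 2
pos_x_4 = 10.5
pos_y_4 = 9.5
pos_z_4 = 9.5
depth_4 = 5
height_4 = 7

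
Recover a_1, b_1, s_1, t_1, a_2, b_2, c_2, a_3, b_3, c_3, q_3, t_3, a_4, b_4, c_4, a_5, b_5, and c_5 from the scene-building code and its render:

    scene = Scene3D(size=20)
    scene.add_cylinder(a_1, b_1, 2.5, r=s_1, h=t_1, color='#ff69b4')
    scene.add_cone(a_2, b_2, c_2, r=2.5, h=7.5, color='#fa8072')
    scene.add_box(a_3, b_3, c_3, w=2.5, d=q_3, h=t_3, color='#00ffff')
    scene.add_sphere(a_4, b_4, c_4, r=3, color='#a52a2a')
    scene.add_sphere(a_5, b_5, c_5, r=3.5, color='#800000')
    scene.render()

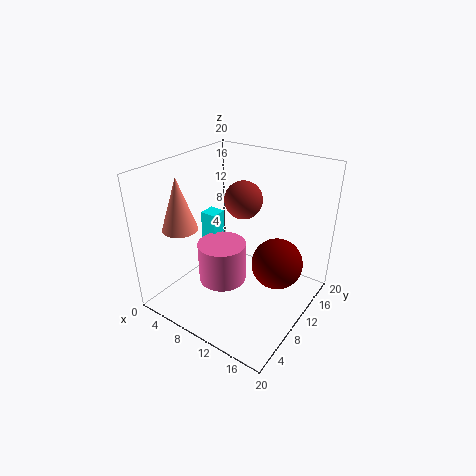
a_1 = 7.5, b_1 = 9.5, s_1 = 3.5, t_1 = 6, a_2 = 3, b_2 = 6, c_2 = 11, a_3 = 2.5, b_3 = 11, c_3 = 3, q_3 = 2.5, t_3 = 8.5, a_4 = 6.5, b_4 = 16.5, c_4 = 12.5, a_5 = 15.5, b_5 = 11.5, c_5 = 7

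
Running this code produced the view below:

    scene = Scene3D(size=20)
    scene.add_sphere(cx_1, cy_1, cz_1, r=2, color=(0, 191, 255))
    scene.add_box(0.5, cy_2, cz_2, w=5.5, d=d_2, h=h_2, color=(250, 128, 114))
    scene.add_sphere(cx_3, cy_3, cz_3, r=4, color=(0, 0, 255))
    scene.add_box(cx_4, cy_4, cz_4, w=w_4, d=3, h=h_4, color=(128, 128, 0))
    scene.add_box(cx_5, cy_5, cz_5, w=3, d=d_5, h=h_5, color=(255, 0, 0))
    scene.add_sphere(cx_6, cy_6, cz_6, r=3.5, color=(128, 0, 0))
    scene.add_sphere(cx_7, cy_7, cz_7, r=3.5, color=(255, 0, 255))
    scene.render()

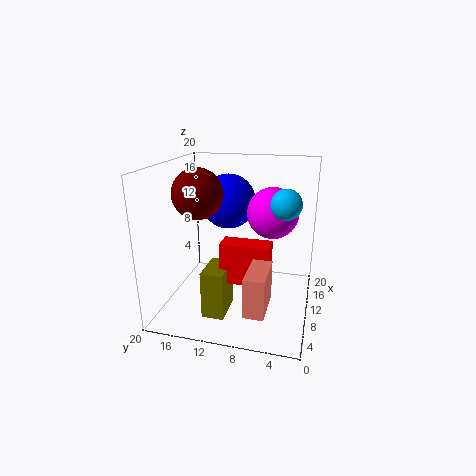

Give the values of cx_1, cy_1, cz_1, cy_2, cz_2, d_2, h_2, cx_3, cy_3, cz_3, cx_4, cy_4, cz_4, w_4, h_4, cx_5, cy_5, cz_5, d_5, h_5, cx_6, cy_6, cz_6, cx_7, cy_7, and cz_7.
cx_1 = 9; cy_1 = 3.5; cz_1 = 15.5; cy_2 = 4.5; cz_2 = 4; d_2 = 2.5; h_2 = 5; cx_3 = 14; cy_3 = 12.5; cz_3 = 14; cx_4 = 4; cy_4 = 10.5; cz_4 = 0.5; w_4 = 5; h_4 = 6.5; cx_5 = 6; cy_5 = 5; cz_5 = 5; d_5 = 6.5; h_5 = 5.5; cx_6 = 9.5; cy_6 = 15.5; cz_6 = 16; cx_7 = 11.5; cy_7 = 5.5; cz_7 = 13.5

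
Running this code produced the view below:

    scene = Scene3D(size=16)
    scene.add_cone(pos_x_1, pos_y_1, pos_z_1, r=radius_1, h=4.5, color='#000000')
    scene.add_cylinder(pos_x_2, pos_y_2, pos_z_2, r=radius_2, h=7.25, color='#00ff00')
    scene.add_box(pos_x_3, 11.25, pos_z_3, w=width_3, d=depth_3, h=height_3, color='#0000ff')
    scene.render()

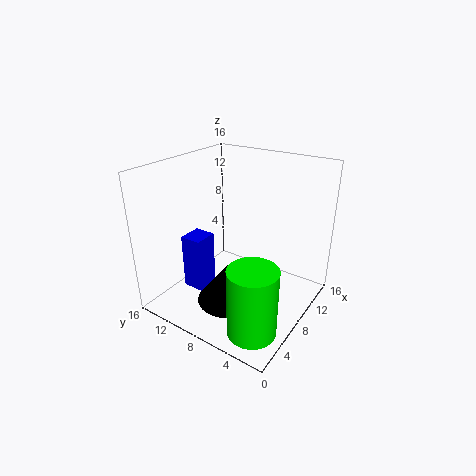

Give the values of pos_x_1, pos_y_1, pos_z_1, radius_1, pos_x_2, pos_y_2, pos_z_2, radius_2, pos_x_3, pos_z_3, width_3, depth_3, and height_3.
pos_x_1 = 6.25
pos_y_1 = 8.25
pos_z_1 = 0.75
radius_1 = 3.5
pos_x_2 = 3
pos_y_2 = 3
pos_z_2 = 1
radius_2 = 2.5
pos_x_3 = 5
pos_z_3 = 1.25
width_3 = 2.75
depth_3 = 2.5
height_3 = 6.5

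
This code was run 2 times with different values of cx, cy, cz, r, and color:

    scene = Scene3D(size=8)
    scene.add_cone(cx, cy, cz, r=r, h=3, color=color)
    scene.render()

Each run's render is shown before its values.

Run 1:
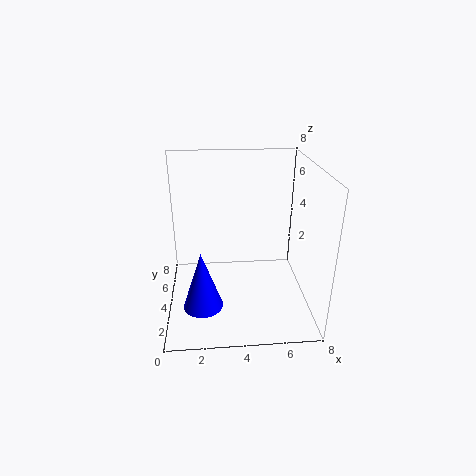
cx = 2
cy = 1.5
cz = 1.5
r = 1
color = 'blue'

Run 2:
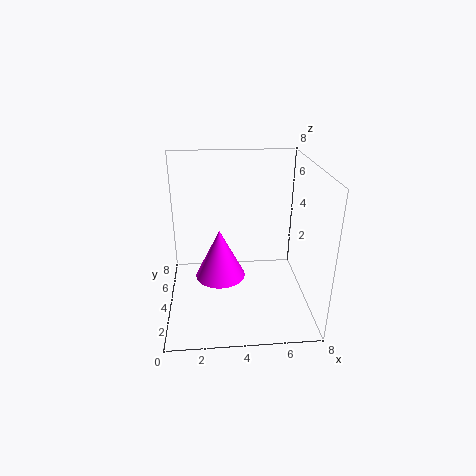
cx = 3
cy = 5
cz = 1
r = 1.5
color = 'magenta'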